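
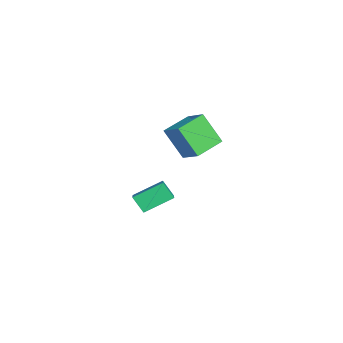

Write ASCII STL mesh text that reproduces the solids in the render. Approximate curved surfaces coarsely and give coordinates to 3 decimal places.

solid 
facet normal -0.447 -0.475 0.758
outer loop
vertex -0.715 0.52 -2.296
vertex -1.959 0.608 -2.975
vertex -0.393 -1.051 -3.091
endloop
endfacet
facet normal 0.876 -0.062 0.478
outer loop
vertex 0.099 -0.528 -3.925
vertex -0.715 0.52 -2.296
vertex -0.393 -1.051 -3.091
endloop
endfacet
facet normal -0.447 -0.475 0.758
outer loop
vertex -0.393 -1.051 -3.091
vertex -1.959 0.608 -2.975
vertex -1.637 -0.963 -3.77
endloop
endfacet
facet normal 0.180 -0.878 -0.444
outer loop
vertex -1.637 -0.963 -3.77
vertex 0.099 -0.528 -3.925
vertex -0.393 -1.051 -3.091
endloop
endfacet
facet normal -0.180 0.878 0.444
outer loop
vertex -0.715 0.52 -2.296
vertex -1.467 1.131 -3.809
vertex -1.959 0.608 -2.975
endloop
endfacet
facet normal 0.876 -0.062 0.478
outer loop
vertex -0.223 1.043 -3.13
vertex -0.715 0.52 -2.296
vertex 0.099 -0.528 -3.925
endloop
endfacet
facet normal -0.180 0.878 0.444
outer loop
vertex -0.223 1.043 -3.13
vertex -1.467 1.131 -3.809
vertex -0.715 0.52 -2.296
endloop
endfacet
facet normal -0.876 0.062 -0.478
outer loop
vertex -1.959 0.608 -2.975
vertex -1.467 1.131 -3.809
vertex -1.637 -0.963 -3.77
endloop
endfacet
facet normal 0.180 -0.878 -0.444
outer loop
vertex -1.145 -0.44 -4.604
vertex 0.099 -0.528 -3.925
vertex -1.637 -0.963 -3.77
endloop
endfacet
facet normal -0.876 0.062 -0.478
outer loop
vertex -1.637 -0.963 -3.77
vertex -1.467 1.131 -3.809
vertex -1.145 -0.44 -4.604
endloop
endfacet
facet normal 0.447 0.475 -0.758
outer loop
vertex -1.145 -0.44 -4.604
vertex -0.223 1.043 -3.13
vertex 0.099 -0.528 -3.925
endloop
endfacet
facet normal 0.447 0.475 -0.758
outer loop
vertex -1.467 1.131 -3.809
vertex -0.223 1.043 -3.13
vertex -1.145 -0.44 -4.604
endloop
endfacet
facet normal -0.315 -0.461 0.829
outer loop
vertex 2.071 1.044 3.385
vertex 1.046 2.333 3.713
vertex 1.047 0.416 2.647
endloop
endfacet
facet normal 0.611 -0.767 -0.195
outer loop
vertex 1.654 1.307 1.047
vertex 2.071 1.044 3.385
vertex 1.047 0.416 2.647
endloop
endfacet
facet normal -0.315 -0.461 0.829
outer loop
vertex 1.047 0.416 2.647
vertex 1.046 2.333 3.713
vertex 0.021 1.706 2.975
endloop
endfacet
facet normal -0.727 -0.445 -0.523
outer loop
vertex 0.021 1.706 2.975
vertex 1.654 1.307 1.047
vertex 1.047 0.416 2.647
endloop
endfacet
facet normal 0.727 0.445 0.523
outer loop
vertex 2.071 1.044 3.385
vertex 1.653 3.224 2.113
vertex 1.046 2.333 3.713
endloop
endfacet
facet normal 0.610 -0.768 -0.195
outer loop
vertex 2.679 1.934 1.785
vertex 2.071 1.044 3.385
vertex 1.654 1.307 1.047
endloop
endfacet
facet normal 0.727 0.445 0.524
outer loop
vertex 2.679 1.934 1.785
vertex 1.653 3.224 2.113
vertex 2.071 1.044 3.385
endloop
endfacet
facet normal -0.610 0.767 0.196
outer loop
vertex 1.046 2.333 3.713
vertex 1.653 3.224 2.113
vertex 0.021 1.706 2.975
endloop
endfacet
facet normal -0.727 -0.445 -0.524
outer loop
vertex 0.629 2.596 1.375
vertex 1.654 1.307 1.047
vertex 0.021 1.706 2.975
endloop
endfacet
facet normal -0.611 0.767 0.195
outer loop
vertex 0.021 1.706 2.975
vertex 1.653 3.224 2.113
vertex 0.629 2.596 1.375
endloop
endfacet
facet normal 0.315 0.461 -0.829
outer loop
vertex 0.629 2.596 1.375
vertex 2.679 1.934 1.785
vertex 1.654 1.307 1.047
endloop
endfacet
facet normal 0.315 0.461 -0.829
outer loop
vertex 1.653 3.224 2.113
vertex 2.679 1.934 1.785
vertex 0.629 2.596 1.375
endloop
endfacet

endsolid


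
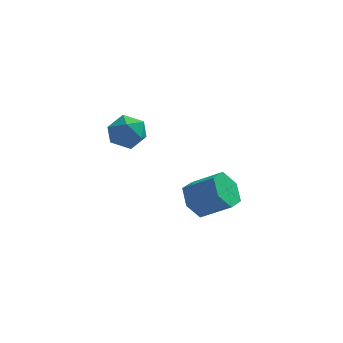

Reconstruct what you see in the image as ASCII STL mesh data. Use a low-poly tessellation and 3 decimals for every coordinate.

solid 
facet normal 0.361 0.671 0.648
outer loop
vertex -1.858 2.251 2.379
vertex -2.353 1.801 3.121
vertex -1.422 1.517 2.897
endloop
endfacet
facet normal 0.818 0.564 0.110
outer loop
vertex -1.858 2.251 2.379
vertex -1.422 1.517 2.897
vertex -1.317 1.559 1.904
endloop
endfacet
facet normal 0.482 0.720 -0.500
outer loop
vertex -1.858 2.251 2.379
vertex -1.317 1.559 1.904
vertex -2.183 1.869 1.515
endloop
endfacet
facet normal -0.182 0.923 -0.339
outer loop
vertex -1.858 2.251 2.379
vertex -2.183 1.869 1.515
vertex -2.823 2.019 2.267
endloop
endfacet
facet normal -0.258 0.893 0.370
outer loop
vertex -1.858 2.251 2.379
vertex -2.823 2.019 2.267
vertex -2.353 1.801 3.121
endloop
endfacet
facet normal 0.987 -0.129 0.099
outer loop
vertex -1.317 1.559 1.904
vertex -1.422 1.517 2.897
vertex -1.477 0.681 2.353
endloop
endfacet
facet normal 0.246 0.044 0.968
outer loop
vertex -1.422 1.517 2.897
vertex -2.353 1.801 3.121
vertex -2.117 0.831 3.105
endloop
endfacet
facet normal -0.755 0.402 0.518
outer loop
vertex -2.353 1.801 3.121
vertex -2.823 2.019 2.267
vertex -2.983 1.141 2.716
endloop
endfacet
facet normal -0.633 0.451 -0.629
outer loop
vertex -2.823 2.019 2.267
vertex -2.183 1.869 1.515
vertex -2.878 1.183 1.723
endloop
endfacet
facet normal 0.443 0.122 -0.888
outer loop
vertex -2.183 1.869 1.515
vertex -1.317 1.559 1.904
vertex -1.947 0.899 1.499
endloop
endfacet
facet normal 0.182 -0.923 0.339
outer loop
vertex -2.442 0.449 2.241
vertex -1.477 0.681 2.353
vertex -2.117 0.831 3.105
endloop
endfacet
facet normal -0.482 -0.720 0.500
outer loop
vertex -2.442 0.449 2.241
vertex -2.117 0.831 3.105
vertex -2.983 1.141 2.716
endloop
endfacet
facet normal -0.818 -0.564 -0.110
outer loop
vertex -2.442 0.449 2.241
vertex -2.983 1.141 2.716
vertex -2.878 1.183 1.723
endloop
endfacet
facet normal -0.361 -0.671 -0.648
outer loop
vertex -2.442 0.449 2.241
vertex -2.878 1.183 1.723
vertex -1.947 0.899 1.499
endloop
endfacet
facet normal 0.258 -0.893 -0.370
outer loop
vertex -2.442 0.449 2.241
vertex -1.947 0.899 1.499
vertex -1.477 0.681 2.353
endloop
endfacet
facet normal 0.633 -0.451 0.629
outer loop
vertex -2.117 0.831 3.105
vertex -1.477 0.681 2.353
vertex -1.422 1.517 2.897
endloop
endfacet
facet normal -0.443 -0.122 0.888
outer loop
vertex -2.983 1.141 2.716
vertex -2.117 0.831 3.105
vertex -2.353 1.801 3.121
endloop
endfacet
facet normal -0.987 0.129 -0.099
outer loop
vertex -2.878 1.183 1.723
vertex -2.983 1.141 2.716
vertex -2.823 2.019 2.267
endloop
endfacet
facet normal -0.246 -0.044 -0.968
outer loop
vertex -1.947 0.899 1.499
vertex -2.878 1.183 1.723
vertex -2.183 1.869 1.515
endloop
endfacet
facet normal 0.755 -0.402 -0.518
outer loop
vertex -1.477 0.681 2.353
vertex -1.947 0.899 1.499
vertex -1.317 1.559 1.904
endloop
endfacet
facet normal -0.805 0.204 -0.557
outer loop
vertex 1.43 3.725 -4.413
vertex 0.803 3.591 -3.556
vertex 1.203 4.558 -3.78
endloop
endfacet
facet normal 0.554 0.594 -0.583
outer loop
vertex 1.43 3.725 -4.413
vertex 1.203 4.558 -3.78
vertex 2.863 3.362 -3.422
endloop
endfacet
facet normal 0.554 0.594 -0.584
outer loop
vertex 2.863 3.362 -3.422
vertex 1.203 4.558 -3.78
vertex 2.637 4.195 -2.789
endloop
endfacet
facet normal 0.806 -0.204 0.556
outer loop
vertex 2.863 3.362 -3.422
vertex 2.637 4.195 -2.789
vertex 2.237 3.229 -2.564
endloop
endfacet
facet normal -0.805 0.204 -0.556
outer loop
vertex 1.203 4.558 -3.78
vertex 0.803 3.591 -3.556
vertex 0.577 4.424 -2.923
endloop
endfacet
facet normal 0.094 0.971 0.220
outer loop
vertex 1.203 4.558 -3.78
vertex 0.577 4.424 -2.923
vertex 2.637 4.195 -2.789
endloop
endfacet
facet normal 0.094 0.971 0.219
outer loop
vertex 2.637 4.195 -2.789
vertex 0.577 4.424 -2.923
vertex 2.01 4.062 -1.932
endloop
endfacet
facet normal 0.805 -0.203 0.557
outer loop
vertex 2.637 4.195 -2.789
vertex 2.01 4.062 -1.932
vertex 2.237 3.229 -2.564
endloop
endfacet
facet normal -0.806 0.204 -0.556
outer loop
vertex 0.577 4.424 -2.923
vertex 0.803 3.591 -3.556
vertex 0.177 3.458 -2.698
endloop
endfacet
facet normal -0.460 0.378 0.803
outer loop
vertex 0.577 4.424 -2.923
vertex 0.177 3.458 -2.698
vertex 2.01 4.062 -1.932
endloop
endfacet
facet normal -0.460 0.377 0.804
outer loop
vertex 2.01 4.062 -1.932
vertex 0.177 3.458 -2.698
vertex 1.61 3.095 -1.707
endloop
endfacet
facet normal 0.805 -0.203 0.557
outer loop
vertex 2.01 4.062 -1.932
vertex 1.61 3.095 -1.707
vertex 2.237 3.229 -2.564
endloop
endfacet
facet normal -0.806 0.204 -0.556
outer loop
vertex 0.177 3.458 -2.698
vertex 0.803 3.591 -3.556
vertex 0.403 2.625 -3.331
endloop
endfacet
facet normal -0.554 -0.594 0.584
outer loop
vertex 0.177 3.458 -2.698
vertex 0.403 2.625 -3.331
vertex 1.61 3.095 -1.707
endloop
endfacet
facet normal -0.554 -0.594 0.583
outer loop
vertex 1.61 3.095 -1.707
vertex 0.403 2.625 -3.331
vertex 1.837 2.262 -2.34
endloop
endfacet
facet normal 0.805 -0.204 0.557
outer loop
vertex 1.61 3.095 -1.707
vertex 1.837 2.262 -2.34
vertex 2.237 3.229 -2.564
endloop
endfacet
facet normal -0.805 0.203 -0.557
outer loop
vertex 0.403 2.625 -3.331
vertex 0.803 3.591 -3.556
vertex 1.03 2.758 -4.188
endloop
endfacet
facet normal -0.094 -0.971 -0.220
outer loop
vertex 0.403 2.625 -3.331
vertex 1.03 2.758 -4.188
vertex 1.837 2.262 -2.34
endloop
endfacet
facet normal -0.093 -0.971 -0.220
outer loop
vertex 1.837 2.262 -2.34
vertex 1.03 2.758 -4.188
vertex 2.463 2.396 -3.197
endloop
endfacet
facet normal 0.805 -0.204 0.556
outer loop
vertex 1.837 2.262 -2.34
vertex 2.463 2.396 -3.197
vertex 2.237 3.229 -2.564
endloop
endfacet
facet normal -0.805 0.203 -0.557
outer loop
vertex 1.03 2.758 -4.188
vertex 0.803 3.591 -3.556
vertex 1.43 3.725 -4.413
endloop
endfacet
facet normal 0.460 -0.377 -0.804
outer loop
vertex 1.03 2.758 -4.188
vertex 1.43 3.725 -4.413
vertex 2.463 2.396 -3.197
endloop
endfacet
facet normal 0.460 -0.378 -0.804
outer loop
vertex 2.463 2.396 -3.197
vertex 1.43 3.725 -4.413
vertex 2.863 3.362 -3.422
endloop
endfacet
facet normal 0.806 -0.204 0.556
outer loop
vertex 2.463 2.396 -3.197
vertex 2.863 3.362 -3.422
vertex 2.237 3.229 -2.564
endloop
endfacet

endsolid


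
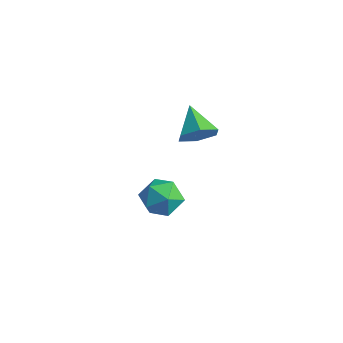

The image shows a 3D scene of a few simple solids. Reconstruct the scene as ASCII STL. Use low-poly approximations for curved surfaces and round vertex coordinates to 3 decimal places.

solid 
facet normal 0.287 -0.106 0.952
outer loop
vertex 1.189 -0.238 -3.182
vertex 0.824 -1.111 -3.169
vertex 1.725 -0.978 -3.426
endloop
endfacet
facet normal 0.729 0.331 0.599
outer loop
vertex 1.189 -0.238 -3.182
vertex 1.725 -0.978 -3.426
vertex 1.771 -0.176 -3.925
endloop
endfacet
facet normal 0.345 0.874 0.343
outer loop
vertex 1.189 -0.238 -3.182
vertex 1.771 -0.176 -3.925
vertex 0.899 0.188 -3.976
endloop
endfacet
facet normal -0.335 0.774 0.538
outer loop
vertex 1.189 -0.238 -3.182
vertex 0.899 0.188 -3.976
vertex 0.313 -0.39 -3.509
endloop
endfacet
facet normal -0.370 0.168 0.914
outer loop
vertex 1.189 -0.238 -3.182
vertex 0.313 -0.39 -3.509
vertex 0.824 -1.111 -3.169
endloop
endfacet
facet normal 0.999 -0.029 0.045
outer loop
vertex 1.771 -0.176 -3.925
vertex 1.725 -0.978 -3.426
vertex 1.767 -1.01 -4.371
endloop
endfacet
facet normal 0.284 -0.735 0.615
outer loop
vertex 1.725 -0.978 -3.426
vertex 0.824 -1.111 -3.169
vertex 1.181 -1.588 -3.904
endloop
endfacet
facet normal -0.780 -0.292 0.553
outer loop
vertex 0.824 -1.111 -3.169
vertex 0.313 -0.39 -3.509
vertex 0.309 -1.224 -3.955
endloop
endfacet
facet normal -0.723 0.688 -0.055
outer loop
vertex 0.313 -0.39 -3.509
vertex 0.899 0.188 -3.976
vertex 0.355 -0.422 -4.454
endloop
endfacet
facet normal 0.376 0.850 -0.369
outer loop
vertex 0.899 0.188 -3.976
vertex 1.771 -0.176 -3.925
vertex 1.256 -0.289 -4.711
endloop
endfacet
facet normal 0.335 -0.774 -0.538
outer loop
vertex 0.891 -1.162 -4.698
vertex 1.767 -1.01 -4.371
vertex 1.181 -1.588 -3.904
endloop
endfacet
facet normal -0.345 -0.874 -0.343
outer loop
vertex 0.891 -1.162 -4.698
vertex 1.181 -1.588 -3.904
vertex 0.309 -1.224 -3.955
endloop
endfacet
facet normal -0.729 -0.331 -0.599
outer loop
vertex 0.891 -1.162 -4.698
vertex 0.309 -1.224 -3.955
vertex 0.355 -0.422 -4.454
endloop
endfacet
facet normal -0.287 0.106 -0.952
outer loop
vertex 0.891 -1.162 -4.698
vertex 0.355 -0.422 -4.454
vertex 1.256 -0.289 -4.711
endloop
endfacet
facet normal 0.370 -0.168 -0.914
outer loop
vertex 0.891 -1.162 -4.698
vertex 1.256 -0.289 -4.711
vertex 1.767 -1.01 -4.371
endloop
endfacet
facet normal 0.723 -0.688 0.055
outer loop
vertex 1.181 -1.588 -3.904
vertex 1.767 -1.01 -4.371
vertex 1.725 -0.978 -3.426
endloop
endfacet
facet normal -0.376 -0.850 0.369
outer loop
vertex 0.309 -1.224 -3.955
vertex 1.181 -1.588 -3.904
vertex 0.824 -1.111 -3.169
endloop
endfacet
facet normal -0.999 0.029 -0.045
outer loop
vertex 0.355 -0.422 -4.454
vertex 0.309 -1.224 -3.955
vertex 0.313 -0.39 -3.509
endloop
endfacet
facet normal -0.284 0.735 -0.615
outer loop
vertex 1.256 -0.289 -4.711
vertex 0.355 -0.422 -4.454
vertex 0.899 0.188 -3.976
endloop
endfacet
facet normal 0.780 0.292 -0.553
outer loop
vertex 1.767 -1.01 -4.371
vertex 1.256 -0.289 -4.711
vertex 1.771 -0.176 -3.925
endloop
endfacet
facet normal 0.758 -0.383 -0.529
outer loop
vertex 3.129 -0.685 1.403
vertex 2.774 -0.44 0.717
vertex 3.291 0.05 1.103
endloop
endfacet
facet normal 0.219 0.327 0.919
outer loop
vertex 3.129 -0.685 1.403
vertex 3.291 0.05 1.103
vertex 1.706 0.1 1.463
endloop
endfacet
facet normal 0.758 -0.383 -0.528
outer loop
vertex 3.291 0.05 1.103
vertex 2.774 -0.44 0.717
vertex 2.936 0.294 0.417
endloop
endfacet
facet normal 0.096 0.952 0.289
outer loop
vertex 3.291 0.05 1.103
vertex 2.936 0.294 0.417
vertex 1.706 0.1 1.463
endloop
endfacet
facet normal 0.757 -0.383 -0.529
outer loop
vertex 2.936 0.294 0.417
vertex 2.774 -0.44 0.717
vertex 2.419 -0.196 0.032
endloop
endfacet
facet normal -0.461 0.795 -0.394
outer loop
vertex 2.936 0.294 0.417
vertex 2.419 -0.196 0.032
vertex 1.706 0.1 1.463
endloop
endfacet
facet normal 0.757 -0.383 -0.529
outer loop
vertex 2.419 -0.196 0.032
vertex 2.774 -0.44 0.717
vertex 2.257 -0.931 0.332
endloop
endfacet
facet normal -0.894 0.014 -0.448
outer loop
vertex 2.419 -0.196 0.032
vertex 2.257 -0.931 0.332
vertex 1.706 0.1 1.463
endloop
endfacet
facet normal 0.758 -0.383 -0.528
outer loop
vertex 2.257 -0.931 0.332
vertex 2.774 -0.44 0.717
vertex 2.612 -1.175 1.018
endloop
endfacet
facet normal -0.771 -0.611 0.181
outer loop
vertex 2.257 -0.931 0.332
vertex 2.612 -1.175 1.018
vertex 1.706 0.1 1.463
endloop
endfacet
facet normal 0.757 -0.383 -0.529
outer loop
vertex 2.612 -1.175 1.018
vertex 2.774 -0.44 0.717
vertex 3.129 -0.685 1.403
endloop
endfacet
facet normal -0.214 -0.454 0.865
outer loop
vertex 2.612 -1.175 1.018
vertex 3.129 -0.685 1.403
vertex 1.706 0.1 1.463
endloop
endfacet

endsolid


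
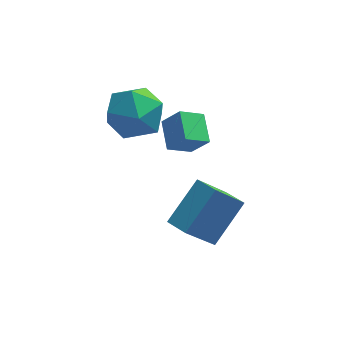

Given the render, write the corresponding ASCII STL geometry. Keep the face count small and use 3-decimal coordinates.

solid 
facet normal -0.802 -0.309 0.511
outer loop
vertex -1.437 1.013 1.354
vertex -1.579 2.057 1.763
vertex -2.015 1.237 0.582
endloop
endfacet
facet normal 0.126 -0.924 -0.362
outer loop
vertex -1.221 1.543 0.077
vertex -1.437 1.013 1.354
vertex -2.015 1.237 0.582
endloop
endfacet
facet normal -0.802 -0.310 0.511
outer loop
vertex -2.015 1.237 0.582
vertex -1.579 2.057 1.763
vertex -2.157 2.281 0.992
endloop
endfacet
facet normal -0.583 0.227 -0.780
outer loop
vertex -2.157 2.281 0.992
vertex -1.221 1.543 0.077
vertex -2.015 1.237 0.582
endloop
endfacet
facet normal 0.583 -0.226 0.780
outer loop
vertex -1.437 1.013 1.354
vertex -0.785 2.363 1.258
vertex -1.579 2.057 1.763
endloop
endfacet
facet normal 0.125 -0.924 -0.362
outer loop
vertex -0.643 1.319 0.848
vertex -1.437 1.013 1.354
vertex -1.221 1.543 0.077
endloop
endfacet
facet normal 0.584 -0.227 0.779
outer loop
vertex -0.643 1.319 0.848
vertex -0.785 2.363 1.258
vertex -1.437 1.013 1.354
endloop
endfacet
facet normal -0.125 0.924 0.362
outer loop
vertex -1.579 2.057 1.763
vertex -0.785 2.363 1.258
vertex -2.157 2.281 0.992
endloop
endfacet
facet normal -0.584 0.226 -0.780
outer loop
vertex -1.363 2.587 0.486
vertex -1.221 1.543 0.077
vertex -2.157 2.281 0.992
endloop
endfacet
facet normal -0.125 0.924 0.362
outer loop
vertex -2.157 2.281 0.992
vertex -0.785 2.363 1.258
vertex -1.363 2.587 0.486
endloop
endfacet
facet normal 0.802 0.309 -0.511
outer loop
vertex -1.363 2.587 0.486
vertex -0.643 1.319 0.848
vertex -1.221 1.543 0.077
endloop
endfacet
facet normal 0.802 0.310 -0.511
outer loop
vertex -0.785 2.363 1.258
vertex -0.643 1.319 0.848
vertex -1.363 2.587 0.486
endloop
endfacet
facet normal -0.543 -0.580 -0.607
outer loop
vertex -1.524 -1.376 -1.093
vertex -2.074 -0.727 -1.221
vertex -0.555 -0.829 -2.483
endloop
endfacet
facet normal 0.639 -0.754 0.149
outer loop
vertex 0.434 0.227 -1.379
vertex -1.524 -1.376 -1.093
vertex -0.555 -0.829 -2.483
endloop
endfacet
facet normal -0.543 -0.580 -0.607
outer loop
vertex -0.555 -0.829 -2.483
vertex -2.074 -0.727 -1.221
vertex -1.105 -0.18 -2.611
endloop
endfacet
facet normal 0.544 0.307 -0.781
outer loop
vertex -1.105 -0.18 -2.611
vertex 0.434 0.227 -1.379
vertex -0.555 -0.829 -2.483
endloop
endfacet
facet normal -0.544 -0.307 0.781
outer loop
vertex -1.524 -1.376 -1.093
vertex -1.085 0.329 -0.117
vertex -2.074 -0.727 -1.221
endloop
endfacet
facet normal 0.639 -0.754 0.149
outer loop
vertex -0.535 -0.32 0.011
vertex -1.524 -1.376 -1.093
vertex 0.434 0.227 -1.379
endloop
endfacet
facet normal -0.544 -0.307 0.781
outer loop
vertex -0.535 -0.32 0.011
vertex -1.085 0.329 -0.117
vertex -1.524 -1.376 -1.093
endloop
endfacet
facet normal -0.639 0.754 -0.149
outer loop
vertex -2.074 -0.727 -1.221
vertex -1.085 0.329 -0.117
vertex -1.105 -0.18 -2.611
endloop
endfacet
facet normal 0.544 0.307 -0.781
outer loop
vertex -0.116 0.876 -1.507
vertex 0.434 0.227 -1.379
vertex -1.105 -0.18 -2.611
endloop
endfacet
facet normal -0.639 0.754 -0.149
outer loop
vertex -1.105 -0.18 -2.611
vertex -1.085 0.329 -0.117
vertex -0.116 0.876 -1.507
endloop
endfacet
facet normal 0.543 0.580 0.607
outer loop
vertex -0.116 0.876 -1.507
vertex -0.535 -0.32 0.011
vertex 0.434 0.227 -1.379
endloop
endfacet
facet normal 0.543 0.580 0.607
outer loop
vertex -1.085 0.329 -0.117
vertex -0.535 -0.32 0.011
vertex -0.116 0.876 -1.507
endloop
endfacet
facet normal 0.467 0.376 0.801
outer loop
vertex -2.644 2.993 2.109
vertex -3.111 2.209 2.749
vertex -2.125 2.018 2.264
endloop
endfacet
facet normal 0.849 0.485 0.207
outer loop
vertex -2.644 2.993 2.109
vertex -2.125 2.018 2.264
vertex -2.144 2.484 1.252
endloop
endfacet
facet normal 0.448 0.859 -0.249
outer loop
vertex -2.644 2.993 2.109
vertex -2.144 2.484 1.252
vertex -3.141 2.963 1.112
endloop
endfacet
facet normal -0.183 0.981 0.062
outer loop
vertex -2.644 2.993 2.109
vertex -3.141 2.963 1.112
vertex -3.738 2.793 2.037
endloop
endfacet
facet normal -0.172 0.682 0.711
outer loop
vertex -2.644 2.993 2.109
vertex -3.738 2.793 2.037
vertex -3.111 2.209 2.749
endloop
endfacet
facet normal 0.985 -0.151 -0.088
outer loop
vertex -2.144 2.484 1.252
vertex -2.125 2.018 2.264
vertex -2.302 1.387 1.363
endloop
endfacet
facet normal 0.365 -0.327 0.872
outer loop
vertex -2.125 2.018 2.264
vertex -3.111 2.209 2.749
vertex -2.899 1.217 2.288
endloop
endfacet
facet normal -0.667 0.169 0.726
outer loop
vertex -3.111 2.209 2.749
vertex -3.738 2.793 2.037
vertex -3.896 1.696 2.148
endloop
endfacet
facet normal -0.686 0.653 -0.322
outer loop
vertex -3.738 2.793 2.037
vertex -3.141 2.963 1.112
vertex -3.915 2.162 1.136
endloop
endfacet
facet normal 0.334 0.455 -0.825
outer loop
vertex -3.141 2.963 1.112
vertex -2.144 2.484 1.252
vertex -2.929 1.971 0.651
endloop
endfacet
facet normal 0.183 -0.981 -0.062
outer loop
vertex -3.396 1.187 1.291
vertex -2.302 1.387 1.363
vertex -2.899 1.217 2.288
endloop
endfacet
facet normal -0.448 -0.859 0.249
outer loop
vertex -3.396 1.187 1.291
vertex -2.899 1.217 2.288
vertex -3.896 1.696 2.148
endloop
endfacet
facet normal -0.849 -0.485 -0.207
outer loop
vertex -3.396 1.187 1.291
vertex -3.896 1.696 2.148
vertex -3.915 2.162 1.136
endloop
endfacet
facet normal -0.467 -0.376 -0.801
outer loop
vertex -3.396 1.187 1.291
vertex -3.915 2.162 1.136
vertex -2.929 1.971 0.651
endloop
endfacet
facet normal 0.172 -0.682 -0.711
outer loop
vertex -3.396 1.187 1.291
vertex -2.929 1.971 0.651
vertex -2.302 1.387 1.363
endloop
endfacet
facet normal 0.686 -0.653 0.322
outer loop
vertex -2.899 1.217 2.288
vertex -2.302 1.387 1.363
vertex -2.125 2.018 2.264
endloop
endfacet
facet normal -0.334 -0.455 0.825
outer loop
vertex -3.896 1.696 2.148
vertex -2.899 1.217 2.288
vertex -3.111 2.209 2.749
endloop
endfacet
facet normal -0.985 0.151 0.088
outer loop
vertex -3.915 2.162 1.136
vertex -3.896 1.696 2.148
vertex -3.738 2.793 2.037
endloop
endfacet
facet normal -0.365 0.327 -0.872
outer loop
vertex -2.929 1.971 0.651
vertex -3.915 2.162 1.136
vertex -3.141 2.963 1.112
endloop
endfacet
facet normal 0.667 -0.169 -0.726
outer loop
vertex -2.302 1.387 1.363
vertex -2.929 1.971 0.651
vertex -2.144 2.484 1.252
endloop
endfacet

endsolid


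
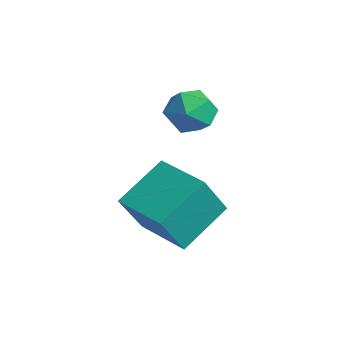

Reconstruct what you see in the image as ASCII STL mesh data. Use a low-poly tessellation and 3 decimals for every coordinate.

solid 
facet normal -0.995 -0.103 -0.019
outer loop
vertex 2.226 -5.516 -2.337
vertex 2.013 -3.646 -1.277
vertex 2.159 -4.546 -4.062
endloop
endfacet
facet normal 0.099 -0.866 -0.491
outer loop
vertex 4.207 -4.334 -4.023
vertex 2.226 -5.516 -2.337
vertex 2.159 -4.546 -4.062
endloop
endfacet
facet normal -0.994 -0.103 -0.019
outer loop
vertex 2.159 -4.546 -4.062
vertex 2.013 -3.646 -1.277
vertex 1.945 -2.676 -3.002
endloop
endfacet
facet normal -0.034 0.490 -0.871
outer loop
vertex 1.945 -2.676 -3.002
vertex 4.207 -4.334 -4.023
vertex 2.159 -4.546 -4.062
endloop
endfacet
facet normal 0.034 -0.490 0.871
outer loop
vertex 2.226 -5.516 -2.337
vertex 4.061 -3.434 -1.238
vertex 2.013 -3.646 -1.277
endloop
endfacet
facet normal 0.099 -0.866 -0.491
outer loop
vertex 4.275 -5.304 -2.298
vertex 2.226 -5.516 -2.337
vertex 4.207 -4.334 -4.023
endloop
endfacet
facet normal 0.034 -0.490 0.871
outer loop
vertex 4.275 -5.304 -2.298
vertex 4.061 -3.434 -1.238
vertex 2.226 -5.516 -2.337
endloop
endfacet
facet normal -0.099 0.866 0.491
outer loop
vertex 2.013 -3.646 -1.277
vertex 4.061 -3.434 -1.238
vertex 1.945 -2.676 -3.002
endloop
endfacet
facet normal -0.034 0.490 -0.871
outer loop
vertex 3.994 -2.464 -2.963
vertex 4.207 -4.334 -4.023
vertex 1.945 -2.676 -3.002
endloop
endfacet
facet normal -0.099 0.866 0.491
outer loop
vertex 1.945 -2.676 -3.002
vertex 4.061 -3.434 -1.238
vertex 3.994 -2.464 -2.963
endloop
endfacet
facet normal 0.995 0.103 0.019
outer loop
vertex 3.994 -2.464 -2.963
vertex 4.275 -5.304 -2.298
vertex 4.207 -4.334 -4.023
endloop
endfacet
facet normal 0.995 0.103 0.019
outer loop
vertex 4.061 -3.434 -1.238
vertex 4.275 -5.304 -2.298
vertex 3.994 -2.464 -2.963
endloop
endfacet
facet normal -0.005 0.330 0.944
outer loop
vertex 1.395 -1.643 1.033
vertex 1.584 -2.578 1.361
vertex 2.348 -1.954 1.147
endloop
endfacet
facet normal 0.215 0.840 0.497
outer loop
vertex 1.395 -1.643 1.033
vertex 2.348 -1.954 1.147
vertex 2.089 -1.409 0.338
endloop
endfacet
facet normal -0.303 0.953 0.019
outer loop
vertex 1.395 -1.643 1.033
vertex 2.089 -1.409 0.338
vertex 1.165 -1.697 0.051
endloop
endfacet
facet normal -0.842 0.512 0.169
outer loop
vertex 1.395 -1.643 1.033
vertex 1.165 -1.697 0.051
vertex 0.853 -2.419 0.683
endloop
endfacet
facet normal -0.660 0.127 0.741
outer loop
vertex 1.395 -1.643 1.033
vertex 0.853 -2.419 0.683
vertex 1.584 -2.578 1.361
endloop
endfacet
facet normal 0.789 0.596 0.149
outer loop
vertex 2.089 -1.409 0.338
vertex 2.348 -1.954 1.147
vertex 2.707 -2.201 0.237
endloop
endfacet
facet normal 0.432 -0.229 0.872
outer loop
vertex 2.348 -1.954 1.147
vertex 1.584 -2.578 1.361
vertex 2.395 -2.923 0.869
endloop
endfacet
facet normal -0.626 -0.558 0.544
outer loop
vertex 1.584 -2.578 1.361
vertex 0.853 -2.419 0.683
vertex 1.471 -3.211 0.582
endloop
endfacet
facet normal -0.922 0.065 -0.381
outer loop
vertex 0.853 -2.419 0.683
vertex 1.165 -1.697 0.051
vertex 1.212 -2.666 -0.227
endloop
endfacet
facet normal -0.048 0.779 -0.626
outer loop
vertex 1.165 -1.697 0.051
vertex 2.089 -1.409 0.338
vertex 1.976 -2.042 -0.441
endloop
endfacet
facet normal 0.842 -0.512 -0.169
outer loop
vertex 2.165 -2.977 -0.113
vertex 2.707 -2.201 0.237
vertex 2.395 -2.923 0.869
endloop
endfacet
facet normal 0.303 -0.953 -0.019
outer loop
vertex 2.165 -2.977 -0.113
vertex 2.395 -2.923 0.869
vertex 1.471 -3.211 0.582
endloop
endfacet
facet normal -0.215 -0.840 -0.497
outer loop
vertex 2.165 -2.977 -0.113
vertex 1.471 -3.211 0.582
vertex 1.212 -2.666 -0.227
endloop
endfacet
facet normal 0.005 -0.330 -0.944
outer loop
vertex 2.165 -2.977 -0.113
vertex 1.212 -2.666 -0.227
vertex 1.976 -2.042 -0.441
endloop
endfacet
facet normal 0.660 -0.127 -0.741
outer loop
vertex 2.165 -2.977 -0.113
vertex 1.976 -2.042 -0.441
vertex 2.707 -2.201 0.237
endloop
endfacet
facet normal 0.922 -0.065 0.381
outer loop
vertex 2.395 -2.923 0.869
vertex 2.707 -2.201 0.237
vertex 2.348 -1.954 1.147
endloop
endfacet
facet normal 0.048 -0.779 0.626
outer loop
vertex 1.471 -3.211 0.582
vertex 2.395 -2.923 0.869
vertex 1.584 -2.578 1.361
endloop
endfacet
facet normal -0.789 -0.596 -0.149
outer loop
vertex 1.212 -2.666 -0.227
vertex 1.471 -3.211 0.582
vertex 0.853 -2.419 0.683
endloop
endfacet
facet normal -0.432 0.229 -0.872
outer loop
vertex 1.976 -2.042 -0.441
vertex 1.212 -2.666 -0.227
vertex 1.165 -1.697 0.051
endloop
endfacet
facet normal 0.626 0.558 -0.544
outer loop
vertex 2.707 -2.201 0.237
vertex 1.976 -2.042 -0.441
vertex 2.089 -1.409 0.338
endloop
endfacet

endsolid


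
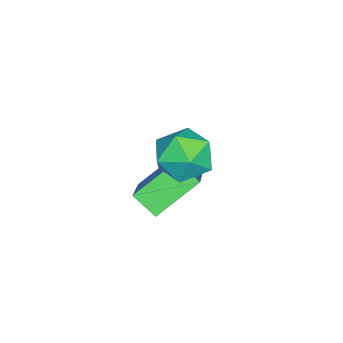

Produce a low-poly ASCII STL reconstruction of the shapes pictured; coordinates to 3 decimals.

solid 
facet normal -0.336 0.939 0.072
outer loop
vertex 3.465 -0.569 -1.312
vertex 2.666 -0.858 -1.266
vertex 3.121 -0.75 -0.554
endloop
endfacet
facet normal 0.317 0.880 0.354
outer loop
vertex 3.465 -0.569 -1.312
vertex 3.121 -0.75 -0.554
vertex 3.926 -0.973 -0.72
endloop
endfacet
facet normal 0.755 0.637 -0.154
outer loop
vertex 3.465 -0.569 -1.312
vertex 3.926 -0.973 -0.72
vertex 3.968 -1.219 -1.534
endloop
endfacet
facet normal 0.375 0.546 -0.749
outer loop
vertex 3.465 -0.569 -1.312
vertex 3.968 -1.219 -1.534
vertex 3.189 -1.148 -1.872
endloop
endfacet
facet normal -0.300 0.733 -0.610
outer loop
vertex 3.465 -0.569 -1.312
vertex 3.189 -1.148 -1.872
vertex 2.666 -0.858 -1.266
endloop
endfacet
facet normal 0.289 0.392 0.874
outer loop
vertex 3.926 -0.973 -0.72
vertex 3.121 -0.75 -0.554
vertex 3.411 -1.512 -0.308
endloop
endfacet
facet normal -0.767 0.488 0.416
outer loop
vertex 3.121 -0.75 -0.554
vertex 2.666 -0.858 -1.266
vertex 2.632 -1.441 -0.646
endloop
endfacet
facet normal -0.710 0.154 -0.687
outer loop
vertex 2.666 -0.858 -1.266
vertex 3.189 -1.148 -1.872
vertex 2.674 -1.687 -1.46
endloop
endfacet
facet normal 0.382 -0.149 -0.912
outer loop
vertex 3.189 -1.148 -1.872
vertex 3.968 -1.219 -1.534
vertex 3.479 -1.91 -1.626
endloop
endfacet
facet normal 0.999 -0.003 0.052
outer loop
vertex 3.968 -1.219 -1.534
vertex 3.926 -0.973 -0.72
vertex 3.934 -1.802 -0.914
endloop
endfacet
facet normal -0.375 -0.546 0.749
outer loop
vertex 3.135 -2.091 -0.868
vertex 3.411 -1.512 -0.308
vertex 2.632 -1.441 -0.646
endloop
endfacet
facet normal -0.755 -0.637 0.154
outer loop
vertex 3.135 -2.091 -0.868
vertex 2.632 -1.441 -0.646
vertex 2.674 -1.687 -1.46
endloop
endfacet
facet normal -0.317 -0.880 -0.354
outer loop
vertex 3.135 -2.091 -0.868
vertex 2.674 -1.687 -1.46
vertex 3.479 -1.91 -1.626
endloop
endfacet
facet normal 0.336 -0.939 -0.072
outer loop
vertex 3.135 -2.091 -0.868
vertex 3.479 -1.91 -1.626
vertex 3.934 -1.802 -0.914
endloop
endfacet
facet normal 0.300 -0.733 0.610
outer loop
vertex 3.135 -2.091 -0.868
vertex 3.934 -1.802 -0.914
vertex 3.411 -1.512 -0.308
endloop
endfacet
facet normal -0.382 0.149 0.912
outer loop
vertex 2.632 -1.441 -0.646
vertex 3.411 -1.512 -0.308
vertex 3.121 -0.75 -0.554
endloop
endfacet
facet normal -0.999 0.003 -0.052
outer loop
vertex 2.674 -1.687 -1.46
vertex 2.632 -1.441 -0.646
vertex 2.666 -0.858 -1.266
endloop
endfacet
facet normal -0.289 -0.392 -0.874
outer loop
vertex 3.479 -1.91 -1.626
vertex 2.674 -1.687 -1.46
vertex 3.189 -1.148 -1.872
endloop
endfacet
facet normal 0.767 -0.488 -0.416
outer loop
vertex 3.934 -1.802 -0.914
vertex 3.479 -1.91 -1.626
vertex 3.968 -1.219 -1.534
endloop
endfacet
facet normal 0.710 -0.154 0.687
outer loop
vertex 3.411 -1.512 -0.308
vertex 3.934 -1.802 -0.914
vertex 3.926 -0.973 -0.72
endloop
endfacet
facet normal -0.785 -0.205 -0.585
outer loop
vertex 1.98 -2.975 -4.007
vertex 1.118 -2.111 -3.153
vertex 2.166 -2.313 -4.489
endloop
endfacet
facet normal 0.579 -0.580 -0.573
outer loop
vertex 3.862 -1.869 -3.227
vertex 1.98 -2.975 -4.007
vertex 2.166 -2.313 -4.489
endloop
endfacet
facet normal -0.785 -0.205 -0.585
outer loop
vertex 2.166 -2.313 -4.489
vertex 1.118 -2.111 -3.153
vertex 1.304 -1.449 -3.635
endloop
endfacet
facet normal 0.221 0.788 -0.574
outer loop
vertex 1.304 -1.449 -3.635
vertex 3.862 -1.869 -3.227
vertex 2.166 -2.313 -4.489
endloop
endfacet
facet normal -0.221 -0.788 0.574
outer loop
vertex 1.98 -2.975 -4.007
vertex 2.814 -1.667 -1.891
vertex 1.118 -2.111 -3.153
endloop
endfacet
facet normal 0.579 -0.580 -0.573
outer loop
vertex 3.676 -2.531 -2.745
vertex 1.98 -2.975 -4.007
vertex 3.862 -1.869 -3.227
endloop
endfacet
facet normal -0.221 -0.788 0.574
outer loop
vertex 3.676 -2.531 -2.745
vertex 2.814 -1.667 -1.891
vertex 1.98 -2.975 -4.007
endloop
endfacet
facet normal -0.579 0.580 0.573
outer loop
vertex 1.118 -2.111 -3.153
vertex 2.814 -1.667 -1.891
vertex 1.304 -1.449 -3.635
endloop
endfacet
facet normal 0.221 0.788 -0.574
outer loop
vertex 3.0 -1.005 -2.373
vertex 3.862 -1.869 -3.227
vertex 1.304 -1.449 -3.635
endloop
endfacet
facet normal -0.579 0.580 0.573
outer loop
vertex 1.304 -1.449 -3.635
vertex 2.814 -1.667 -1.891
vertex 3.0 -1.005 -2.373
endloop
endfacet
facet normal 0.785 0.205 0.585
outer loop
vertex 3.0 -1.005 -2.373
vertex 3.676 -2.531 -2.745
vertex 3.862 -1.869 -3.227
endloop
endfacet
facet normal 0.785 0.205 0.585
outer loop
vertex 2.814 -1.667 -1.891
vertex 3.676 -2.531 -2.745
vertex 3.0 -1.005 -2.373
endloop
endfacet

endsolid


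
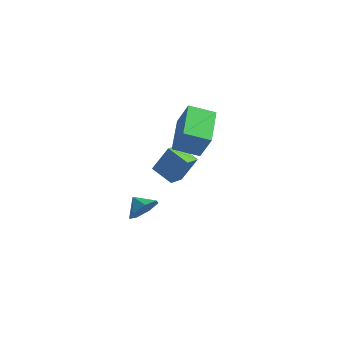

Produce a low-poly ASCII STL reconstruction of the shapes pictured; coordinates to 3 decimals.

solid 
facet normal -0.800 -0.495 0.338
outer loop
vertex 0.303 2.361 4.125
vertex -0.594 4.229 4.738
vertex -0.459 2.514 2.546
endloop
endfacet
facet normal 0.414 -0.865 -0.284
outer loop
vertex 0.734 3.251 2.042
vertex 0.303 2.361 4.125
vertex -0.459 2.514 2.546
endloop
endfacet
facet normal -0.801 -0.495 0.338
outer loop
vertex -0.459 2.514 2.546
vertex -0.594 4.229 4.738
vertex -1.355 4.381 3.158
endloop
endfacet
facet normal -0.433 0.087 -0.897
outer loop
vertex -1.355 4.381 3.158
vertex 0.734 3.251 2.042
vertex -0.459 2.514 2.546
endloop
endfacet
facet normal 0.433 -0.087 0.897
outer loop
vertex 0.303 2.361 4.125
vertex 0.599 4.966 4.234
vertex -0.594 4.229 4.738
endloop
endfacet
facet normal 0.416 -0.864 -0.283
outer loop
vertex 1.495 3.099 3.622
vertex 0.303 2.361 4.125
vertex 0.734 3.251 2.042
endloop
endfacet
facet normal 0.432 -0.087 0.898
outer loop
vertex 1.495 3.099 3.622
vertex 0.599 4.966 4.234
vertex 0.303 2.361 4.125
endloop
endfacet
facet normal -0.415 0.865 0.283
outer loop
vertex -0.594 4.229 4.738
vertex 0.599 4.966 4.234
vertex -1.355 4.381 3.158
endloop
endfacet
facet normal -0.432 0.087 -0.897
outer loop
vertex -0.163 5.119 2.655
vertex 0.734 3.251 2.042
vertex -1.355 4.381 3.158
endloop
endfacet
facet normal -0.415 0.864 0.284
outer loop
vertex -1.355 4.381 3.158
vertex 0.599 4.966 4.234
vertex -0.163 5.119 2.655
endloop
endfacet
facet normal 0.800 0.495 -0.338
outer loop
vertex -0.163 5.119 2.655
vertex 1.495 3.099 3.622
vertex 0.734 3.251 2.042
endloop
endfacet
facet normal 0.800 0.495 -0.338
outer loop
vertex 0.599 4.966 4.234
vertex 1.495 3.099 3.622
vertex -0.163 5.119 2.655
endloop
endfacet
facet normal 0.845 -0.235 -0.481
outer loop
vertex -1.83 2.131 -2.14
vertex -2.169 2.52 -2.926
vertex -1.667 2.924 -2.241
endloop
endfacet
facet normal -0.157 0.156 0.975
outer loop
vertex -1.83 2.131 -2.14
vertex -1.667 2.924 -2.241
vertex -3.031 2.76 -2.434
endloop
endfacet
facet normal 0.845 -0.234 -0.481
outer loop
vertex -1.667 2.924 -2.241
vertex -2.169 2.52 -2.926
vertex -1.883 3.413 -2.858
endloop
endfacet
facet normal -0.181 0.739 0.649
outer loop
vertex -1.667 2.924 -2.241
vertex -1.883 3.413 -2.858
vertex -3.031 2.76 -2.434
endloop
endfacet
facet normal 0.845 -0.234 -0.482
outer loop
vertex -1.883 3.413 -2.858
vertex -2.169 2.52 -2.926
vertex -2.314 3.23 -3.525
endloop
endfacet
facet normal -0.475 0.878 0.066
outer loop
vertex -1.883 3.413 -2.858
vertex -2.314 3.23 -3.525
vertex -3.031 2.76 -2.434
endloop
endfacet
facet normal 0.844 -0.235 -0.482
outer loop
vertex -2.314 3.23 -3.525
vertex -2.169 2.52 -2.926
vertex -2.637 2.512 -3.741
endloop
endfacet
facet normal -0.817 0.469 -0.335
outer loop
vertex -2.314 3.23 -3.525
vertex -2.637 2.512 -3.741
vertex -3.031 2.76 -2.434
endloop
endfacet
facet normal 0.844 -0.234 -0.482
outer loop
vertex -2.637 2.512 -3.741
vertex -2.169 2.52 -2.926
vertex -2.607 1.801 -3.343
endloop
endfacet
facet normal -0.951 -0.181 -0.252
outer loop
vertex -2.637 2.512 -3.741
vertex -2.607 1.801 -3.343
vertex -3.031 2.76 -2.434
endloop
endfacet
facet normal 0.844 -0.235 -0.482
outer loop
vertex -2.607 1.801 -3.343
vertex -2.169 2.52 -2.926
vertex -2.248 1.631 -2.631
endloop
endfacet
facet normal -0.774 -0.581 0.252
outer loop
vertex -2.607 1.801 -3.343
vertex -2.248 1.631 -2.631
vertex -3.031 2.76 -2.434
endloop
endfacet
facet normal 0.845 -0.235 -0.481
outer loop
vertex -2.248 1.631 -2.631
vertex -2.169 2.52 -2.926
vertex -1.83 2.131 -2.14
endloop
endfacet
facet normal -0.421 -0.431 0.798
outer loop
vertex -2.248 1.631 -2.631
vertex -1.83 2.131 -2.14
vertex -3.031 2.76 -2.434
endloop
endfacet
facet normal -0.930 0.127 0.346
outer loop
vertex -1.46 3.715 1.423
vertex -1.463 4.689 1.058
vertex -2.082 3.162 -0.048
endloop
endfacet
facet normal 0.004 -0.937 0.351
outer loop
vertex -0.817 2.991 -0.518
vertex -1.46 3.715 1.423
vertex -2.082 3.162 -0.048
endloop
endfacet
facet normal -0.930 0.127 0.346
outer loop
vertex -2.082 3.162 -0.048
vertex -1.463 4.689 1.058
vertex -2.085 4.136 -0.413
endloop
endfacet
facet normal -0.368 -0.327 -0.870
outer loop
vertex -2.085 4.136 -0.413
vertex -0.817 2.991 -0.518
vertex -2.082 3.162 -0.048
endloop
endfacet
facet normal 0.368 0.327 0.870
outer loop
vertex -1.46 3.715 1.423
vertex -0.198 4.518 0.588
vertex -1.463 4.689 1.058
endloop
endfacet
facet normal 0.004 -0.937 0.351
outer loop
vertex -0.195 3.544 0.953
vertex -1.46 3.715 1.423
vertex -0.817 2.991 -0.518
endloop
endfacet
facet normal 0.368 0.327 0.870
outer loop
vertex -0.195 3.544 0.953
vertex -0.198 4.518 0.588
vertex -1.46 3.715 1.423
endloop
endfacet
facet normal -0.004 0.937 -0.351
outer loop
vertex -1.463 4.689 1.058
vertex -0.198 4.518 0.588
vertex -2.085 4.136 -0.413
endloop
endfacet
facet normal -0.368 -0.327 -0.870
outer loop
vertex -0.82 3.965 -0.883
vertex -0.817 2.991 -0.518
vertex -2.085 4.136 -0.413
endloop
endfacet
facet normal -0.004 0.937 -0.351
outer loop
vertex -2.085 4.136 -0.413
vertex -0.198 4.518 0.588
vertex -0.82 3.965 -0.883
endloop
endfacet
facet normal 0.930 -0.127 -0.346
outer loop
vertex -0.82 3.965 -0.883
vertex -0.195 3.544 0.953
vertex -0.817 2.991 -0.518
endloop
endfacet
facet normal 0.930 -0.127 -0.346
outer loop
vertex -0.198 4.518 0.588
vertex -0.195 3.544 0.953
vertex -0.82 3.965 -0.883
endloop
endfacet

endsolid


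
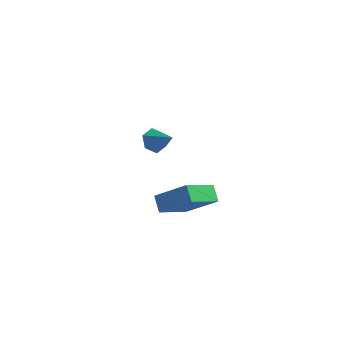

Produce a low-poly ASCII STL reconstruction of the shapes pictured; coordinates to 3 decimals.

solid 
facet normal -0.815 -0.039 -0.578
outer loop
vertex 0.552 -3.537 3.845
vertex 0.953 -1.885 3.168
vertex 1.072 -3.953 3.139
endloop
endfacet
facet normal -0.220 -0.903 0.370
outer loop
vertex 2.727 -3.875 4.312
vertex 0.552 -3.537 3.845
vertex 1.072 -3.953 3.139
endloop
endfacet
facet normal -0.815 -0.039 -0.578
outer loop
vertex 1.072 -3.953 3.139
vertex 0.953 -1.885 3.168
vertex 1.473 -2.3 2.462
endloop
endfacet
facet normal 0.536 -0.428 -0.728
outer loop
vertex 1.473 -2.3 2.462
vertex 2.727 -3.875 4.312
vertex 1.072 -3.953 3.139
endloop
endfacet
facet normal -0.536 0.428 0.728
outer loop
vertex 0.552 -3.537 3.845
vertex 2.608 -1.807 4.341
vertex 0.953 -1.885 3.168
endloop
endfacet
facet normal -0.220 -0.903 0.369
outer loop
vertex 2.207 -3.46 5.018
vertex 0.552 -3.537 3.845
vertex 2.727 -3.875 4.312
endloop
endfacet
facet normal -0.536 0.428 0.728
outer loop
vertex 2.207 -3.46 5.018
vertex 2.608 -1.807 4.341
vertex 0.552 -3.537 3.845
endloop
endfacet
facet normal 0.219 0.903 -0.369
outer loop
vertex 0.953 -1.885 3.168
vertex 2.608 -1.807 4.341
vertex 1.473 -2.3 2.462
endloop
endfacet
facet normal 0.536 -0.428 -0.728
outer loop
vertex 3.128 -2.223 3.635
vertex 2.727 -3.875 4.312
vertex 1.473 -2.3 2.462
endloop
endfacet
facet normal 0.220 0.903 -0.370
outer loop
vertex 1.473 -2.3 2.462
vertex 2.608 -1.807 4.341
vertex 3.128 -2.223 3.635
endloop
endfacet
facet normal 0.815 0.039 0.578
outer loop
vertex 3.128 -2.223 3.635
vertex 2.207 -3.46 5.018
vertex 2.727 -3.875 4.312
endloop
endfacet
facet normal 0.815 0.039 0.578
outer loop
vertex 2.608 -1.807 4.341
vertex 2.207 -3.46 5.018
vertex 3.128 -2.223 3.635
endloop
endfacet
facet normal -0.857 0.184 -0.481
outer loop
vertex -3.359 3.656 2.623
vertex -3.738 3.162 3.109
vertex -3.677 3.927 3.293
endloop
endfacet
facet normal 0.662 0.749 0.011
outer loop
vertex -3.359 3.656 2.623
vertex -3.677 3.927 3.293
vertex -2.522 2.898 3.791
endloop
endfacet
facet normal -0.857 0.184 -0.481
outer loop
vertex -3.677 3.927 3.293
vertex -3.738 3.162 3.109
vertex -4.056 3.433 3.779
endloop
endfacet
facet normal 0.204 0.603 0.772
outer loop
vertex -3.677 3.927 3.293
vertex -4.056 3.433 3.779
vertex -2.522 2.898 3.791
endloop
endfacet
facet normal -0.857 0.186 -0.482
outer loop
vertex -4.056 3.433 3.779
vertex -3.738 3.162 3.109
vertex -4.118 2.667 3.594
endloop
endfacet
facet normal -0.087 -0.227 0.970
outer loop
vertex -4.056 3.433 3.779
vertex -4.118 2.667 3.594
vertex -2.522 2.898 3.791
endloop
endfacet
facet normal -0.857 0.186 -0.482
outer loop
vertex -4.118 2.667 3.594
vertex -3.738 3.162 3.109
vertex -3.8 2.396 2.924
endloop
endfacet
facet normal 0.081 -0.910 0.407
outer loop
vertex -4.118 2.667 3.594
vertex -3.8 2.396 2.924
vertex -2.522 2.898 3.791
endloop
endfacet
facet normal -0.857 0.185 -0.480
outer loop
vertex -3.8 2.396 2.924
vertex -3.738 3.162 3.109
vertex -3.421 2.89 2.438
endloop
endfacet
facet normal 0.540 -0.763 -0.354
outer loop
vertex -3.8 2.396 2.924
vertex -3.421 2.89 2.438
vertex -2.522 2.898 3.791
endloop
endfacet
facet normal -0.857 0.185 -0.480
outer loop
vertex -3.421 2.89 2.438
vertex -3.738 3.162 3.109
vertex -3.359 3.656 2.623
endloop
endfacet
facet normal 0.831 0.066 -0.552
outer loop
vertex -3.421 2.89 2.438
vertex -3.359 3.656 2.623
vertex -2.522 2.898 3.791
endloop
endfacet

endsolid


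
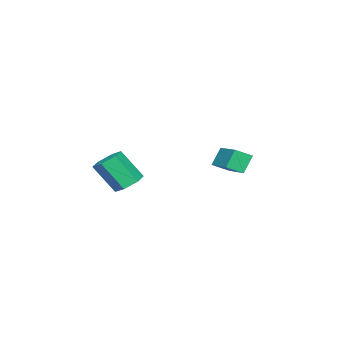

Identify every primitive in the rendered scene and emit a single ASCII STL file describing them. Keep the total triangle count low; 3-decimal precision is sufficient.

solid 
facet normal -0.163 0.557 -0.814
outer loop
vertex 0.264 -3.766 -3.034
vertex -0.214 -3.317 -2.631
vertex 0.536 -3.147 -2.665
endloop
endfacet
facet normal 0.921 -0.209 -0.328
outer loop
vertex 0.264 -3.766 -3.034
vertex 0.536 -3.147 -2.665
vertex 0.553 -4.752 -1.593
endloop
endfacet
facet normal 0.921 -0.209 -0.328
outer loop
vertex 0.553 -4.752 -1.593
vertex 0.536 -3.147 -2.665
vertex 0.825 -4.134 -1.224
endloop
endfacet
facet normal 0.163 -0.558 0.814
outer loop
vertex 0.553 -4.752 -1.593
vertex 0.825 -4.134 -1.224
vertex 0.074 -4.303 -1.189
endloop
endfacet
facet normal -0.163 0.557 -0.814
outer loop
vertex 0.536 -3.147 -2.665
vertex -0.214 -3.317 -2.631
vertex 0.058 -2.698 -2.262
endloop
endfacet
facet normal 0.767 0.591 0.251
outer loop
vertex 0.536 -3.147 -2.665
vertex 0.058 -2.698 -2.262
vertex 0.825 -4.134 -1.224
endloop
endfacet
facet normal 0.767 0.591 0.251
outer loop
vertex 0.825 -4.134 -1.224
vertex 0.058 -2.698 -2.262
vertex 0.346 -3.684 -0.821
endloop
endfacet
facet normal 0.163 -0.556 0.815
outer loop
vertex 0.825 -4.134 -1.224
vertex 0.346 -3.684 -0.821
vertex 0.074 -4.303 -1.189
endloop
endfacet
facet normal -0.164 0.557 -0.814
outer loop
vertex 0.058 -2.698 -2.262
vertex -0.214 -3.317 -2.631
vertex -0.693 -2.868 -2.227
endloop
endfacet
facet normal -0.154 0.801 0.579
outer loop
vertex 0.058 -2.698 -2.262
vertex -0.693 -2.868 -2.227
vertex 0.346 -3.684 -0.821
endloop
endfacet
facet normal -0.154 0.801 0.579
outer loop
vertex 0.346 -3.684 -0.821
vertex -0.693 -2.868 -2.227
vertex -0.404 -3.854 -0.786
endloop
endfacet
facet normal 0.164 -0.556 0.815
outer loop
vertex 0.346 -3.684 -0.821
vertex -0.404 -3.854 -0.786
vertex 0.074 -4.303 -1.189
endloop
endfacet
facet normal -0.163 0.558 -0.814
outer loop
vertex -0.693 -2.868 -2.227
vertex -0.214 -3.317 -2.631
vertex -0.965 -3.486 -2.596
endloop
endfacet
facet normal -0.921 0.210 0.328
outer loop
vertex -0.693 -2.868 -2.227
vertex -0.965 -3.486 -2.596
vertex -0.404 -3.854 -0.786
endloop
endfacet
facet normal -0.921 0.209 0.328
outer loop
vertex -0.404 -3.854 -0.786
vertex -0.965 -3.486 -2.596
vertex -0.676 -4.473 -1.155
endloop
endfacet
facet normal 0.163 -0.557 0.814
outer loop
vertex -0.404 -3.854 -0.786
vertex -0.676 -4.473 -1.155
vertex 0.074 -4.303 -1.189
endloop
endfacet
facet normal -0.163 0.556 -0.815
outer loop
vertex -0.965 -3.486 -2.596
vertex -0.214 -3.317 -2.631
vertex -0.486 -3.936 -2.999
endloop
endfacet
facet normal -0.767 -0.591 -0.251
outer loop
vertex -0.965 -3.486 -2.596
vertex -0.486 -3.936 -2.999
vertex -0.676 -4.473 -1.155
endloop
endfacet
facet normal -0.767 -0.591 -0.251
outer loop
vertex -0.676 -4.473 -1.155
vertex -0.486 -3.936 -2.999
vertex -0.198 -4.922 -1.558
endloop
endfacet
facet normal 0.163 -0.557 0.814
outer loop
vertex -0.676 -4.473 -1.155
vertex -0.198 -4.922 -1.558
vertex 0.074 -4.303 -1.189
endloop
endfacet
facet normal -0.164 0.556 -0.815
outer loop
vertex -0.486 -3.936 -2.999
vertex -0.214 -3.317 -2.631
vertex 0.264 -3.766 -3.034
endloop
endfacet
facet normal 0.154 -0.801 -0.579
outer loop
vertex -0.486 -3.936 -2.999
vertex 0.264 -3.766 -3.034
vertex -0.198 -4.922 -1.558
endloop
endfacet
facet normal 0.154 -0.801 -0.579
outer loop
vertex -0.198 -4.922 -1.558
vertex 0.264 -3.766 -3.034
vertex 0.553 -4.752 -1.593
endloop
endfacet
facet normal 0.164 -0.557 0.814
outer loop
vertex -0.198 -4.922 -1.558
vertex 0.553 -4.752 -1.593
vertex 0.074 -4.303 -1.189
endloop
endfacet
facet normal -0.542 0.709 -0.450
outer loop
vertex -2.294 0.991 -0.694
vertex -0.867 2.43 -0.145
vertex -1.78 0.82 -1.582
endloop
endfacet
facet normal -0.679 -0.686 -0.261
outer loop
vertex -1.313 0.21 -1.195
vertex -2.294 0.991 -0.694
vertex -1.78 0.82 -1.582
endloop
endfacet
facet normal -0.542 0.709 -0.450
outer loop
vertex -1.78 0.82 -1.582
vertex -0.867 2.43 -0.145
vertex -0.353 2.259 -1.033
endloop
endfacet
facet normal 0.494 -0.164 -0.854
outer loop
vertex -0.353 2.259 -1.033
vertex -1.313 0.21 -1.195
vertex -1.78 0.82 -1.582
endloop
endfacet
facet normal -0.494 0.164 0.854
outer loop
vertex -2.294 0.991 -0.694
vertex -0.4 1.82 0.242
vertex -0.867 2.43 -0.145
endloop
endfacet
facet normal -0.679 -0.686 -0.261
outer loop
vertex -1.827 0.381 -0.307
vertex -2.294 0.991 -0.694
vertex -1.313 0.21 -1.195
endloop
endfacet
facet normal -0.494 0.164 0.854
outer loop
vertex -1.827 0.381 -0.307
vertex -0.4 1.82 0.242
vertex -2.294 0.991 -0.694
endloop
endfacet
facet normal 0.679 0.686 0.261
outer loop
vertex -0.867 2.43 -0.145
vertex -0.4 1.82 0.242
vertex -0.353 2.259 -1.033
endloop
endfacet
facet normal 0.494 -0.164 -0.854
outer loop
vertex 0.114 1.649 -0.646
vertex -1.313 0.21 -1.195
vertex -0.353 2.259 -1.033
endloop
endfacet
facet normal 0.679 0.686 0.261
outer loop
vertex -0.353 2.259 -1.033
vertex -0.4 1.82 0.242
vertex 0.114 1.649 -0.646
endloop
endfacet
facet normal 0.542 -0.709 0.450
outer loop
vertex 0.114 1.649 -0.646
vertex -1.827 0.381 -0.307
vertex -1.313 0.21 -1.195
endloop
endfacet
facet normal 0.542 -0.709 0.450
outer loop
vertex -0.4 1.82 0.242
vertex -1.827 0.381 -0.307
vertex 0.114 1.649 -0.646
endloop
endfacet

endsolid


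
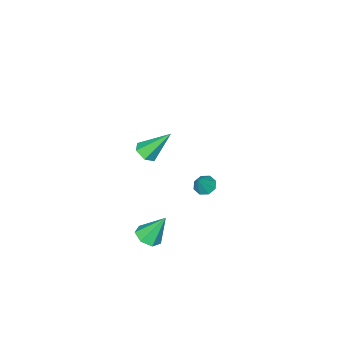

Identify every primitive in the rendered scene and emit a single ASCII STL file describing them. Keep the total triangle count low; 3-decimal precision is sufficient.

solid 
facet normal 0.319 -0.380 -0.869
outer loop
vertex 3.455 2.166 -3.424
vertex 3.09 1.539 -3.284
vertex 2.85 2.143 -3.636
endloop
endfacet
facet normal -0.029 0.999 -0.026
outer loop
vertex 3.455 2.166 -3.424
vertex 2.85 2.143 -3.636
vertex 2.55 2.181 -1.816
endloop
endfacet
facet normal 0.319 -0.380 -0.869
outer loop
vertex 2.85 2.143 -3.636
vertex 3.09 1.539 -3.284
vertex 2.425 1.665 -3.583
endloop
endfacet
facet normal -0.748 0.650 -0.137
outer loop
vertex 2.85 2.143 -3.636
vertex 2.425 1.665 -3.583
vertex 2.55 2.181 -1.816
endloop
endfacet
facet normal 0.318 -0.381 -0.868
outer loop
vertex 2.425 1.665 -3.583
vertex 3.09 1.539 -3.284
vertex 2.5 1.092 -3.304
endloop
endfacet
facet normal -0.992 -0.084 0.095
outer loop
vertex 2.425 1.665 -3.583
vertex 2.5 1.092 -3.304
vertex 2.55 2.181 -1.816
endloop
endfacet
facet normal 0.318 -0.381 -0.868
outer loop
vertex 2.5 1.092 -3.304
vertex 3.09 1.539 -3.284
vertex 3.019 0.855 -3.01
endloop
endfacet
facet normal -0.577 -0.650 0.495
outer loop
vertex 2.5 1.092 -3.304
vertex 3.019 0.855 -3.01
vertex 2.55 2.181 -1.816
endloop
endfacet
facet normal 0.320 -0.381 -0.868
outer loop
vertex 3.019 0.855 -3.01
vertex 3.09 1.539 -3.284
vertex 3.591 1.133 -2.921
endloop
endfacet
facet normal 0.183 -0.621 0.762
outer loop
vertex 3.019 0.855 -3.01
vertex 3.591 1.133 -2.921
vertex 2.55 2.181 -1.816
endloop
endfacet
facet normal 0.320 -0.381 -0.868
outer loop
vertex 3.591 1.133 -2.921
vertex 3.09 1.539 -3.284
vertex 3.785 1.717 -3.106
endloop
endfacet
facet normal 0.719 -0.019 0.695
outer loop
vertex 3.591 1.133 -2.921
vertex 3.785 1.717 -3.106
vertex 2.55 2.181 -1.816
endloop
endfacet
facet normal 0.320 -0.380 -0.868
outer loop
vertex 3.785 1.717 -3.106
vertex 3.09 1.539 -3.284
vertex 3.455 2.166 -3.424
endloop
endfacet
facet normal 0.623 0.702 0.344
outer loop
vertex 3.785 1.717 -3.106
vertex 3.455 2.166 -3.424
vertex 2.55 2.181 -1.816
endloop
endfacet
facet normal 0.437 -0.478 -0.762
outer loop
vertex 3.243 0.953 2.98
vertex 2.735 1.078 2.61
vertex 3.224 1.49 2.632
endloop
endfacet
facet normal 0.732 0.389 0.560
outer loop
vertex 3.243 0.953 2.98
vertex 3.224 1.49 2.632
vertex 1.945 1.942 3.99
endloop
endfacet
facet normal 0.437 -0.478 -0.762
outer loop
vertex 3.224 1.49 2.632
vertex 2.735 1.078 2.61
vertex 2.717 1.615 2.263
endloop
endfacet
facet normal 0.278 0.959 -0.057
outer loop
vertex 3.224 1.49 2.632
vertex 2.717 1.615 2.263
vertex 1.945 1.942 3.99
endloop
endfacet
facet normal 0.438 -0.478 -0.762
outer loop
vertex 2.717 1.615 2.263
vertex 2.735 1.078 2.61
vertex 2.228 1.202 2.241
endloop
endfacet
facet normal -0.582 0.711 -0.395
outer loop
vertex 2.717 1.615 2.263
vertex 2.228 1.202 2.241
vertex 1.945 1.942 3.99
endloop
endfacet
facet normal 0.437 -0.479 -0.761
outer loop
vertex 2.228 1.202 2.241
vertex 2.735 1.078 2.61
vertex 2.246 0.665 2.589
endloop
endfacet
facet normal -0.988 -0.107 -0.114
outer loop
vertex 2.228 1.202 2.241
vertex 2.246 0.665 2.589
vertex 1.945 1.942 3.99
endloop
endfacet
facet normal 0.436 -0.478 -0.762
outer loop
vertex 2.246 0.665 2.589
vertex 2.735 1.078 2.61
vertex 2.754 0.54 2.958
endloop
endfacet
facet normal -0.533 -0.679 0.504
outer loop
vertex 2.246 0.665 2.589
vertex 2.754 0.54 2.958
vertex 1.945 1.942 3.99
endloop
endfacet
facet normal 0.438 -0.477 -0.762
outer loop
vertex 2.754 0.54 2.958
vertex 2.735 1.078 2.61
vertex 3.243 0.953 2.98
endloop
endfacet
facet normal 0.326 -0.431 0.841
outer loop
vertex 2.754 0.54 2.958
vertex 3.243 0.953 2.98
vertex 1.945 1.942 3.99
endloop
endfacet
facet normal -0.560 -0.118 -0.820
outer loop
vertex -1.759 0.343 -4.079
vertex -2.254 0.228 -3.724
vertex -2.0 0.737 -3.971
endloop
endfacet
facet normal 0.830 0.543 -0.129
outer loop
vertex -1.759 0.343 -4.079
vertex -2.0 0.737 -3.971
vertex -1.566 0.372 -2.716
endloop
endfacet
facet normal -0.561 -0.118 -0.820
outer loop
vertex -2.0 0.737 -3.971
vertex -2.254 0.228 -3.724
vertex -2.39 0.833 -3.718
endloop
endfacet
facet normal 0.331 0.931 0.156
outer loop
vertex -2.0 0.737 -3.971
vertex -2.39 0.833 -3.718
vertex -1.566 0.372 -2.716
endloop
endfacet
facet normal -0.559 -0.118 -0.821
outer loop
vertex -2.39 0.833 -3.718
vertex -2.254 0.228 -3.724
vertex -2.701 0.575 -3.469
endloop
endfacet
facet normal -0.223 0.803 0.553
outer loop
vertex -2.39 0.833 -3.718
vertex -2.701 0.575 -3.469
vertex -1.566 0.372 -2.716
endloop
endfacet
facet normal -0.559 -0.117 -0.821
outer loop
vertex -2.701 0.575 -3.469
vertex -2.254 0.228 -3.724
vertex -2.75 0.113 -3.37
endloop
endfacet
facet normal -0.509 0.232 0.829
outer loop
vertex -2.701 0.575 -3.469
vertex -2.75 0.113 -3.37
vertex -1.566 0.372 -2.716
endloop
endfacet
facet normal -0.559 -0.117 -0.821
outer loop
vertex -2.75 0.113 -3.37
vertex -2.254 0.228 -3.724
vertex -2.509 -0.281 -3.478
endloop
endfacet
facet normal -0.357 -0.444 0.822
outer loop
vertex -2.75 0.113 -3.37
vertex -2.509 -0.281 -3.478
vertex -1.566 0.372 -2.716
endloop
endfacet
facet normal -0.560 -0.116 -0.820
outer loop
vertex -2.509 -0.281 -3.478
vertex -2.254 0.228 -3.724
vertex -2.119 -0.377 -3.731
endloop
endfacet
facet normal 0.143 -0.832 0.536
outer loop
vertex -2.509 -0.281 -3.478
vertex -2.119 -0.377 -3.731
vertex -1.566 0.372 -2.716
endloop
endfacet
facet normal -0.560 -0.116 -0.820
outer loop
vertex -2.119 -0.377 -3.731
vertex -2.254 0.228 -3.724
vertex -1.808 -0.118 -3.98
endloop
endfacet
facet normal 0.697 -0.703 0.139
outer loop
vertex -2.119 -0.377 -3.731
vertex -1.808 -0.118 -3.98
vertex -1.566 0.372 -2.716
endloop
endfacet
facet normal -0.561 -0.116 -0.820
outer loop
vertex -1.808 -0.118 -3.98
vertex -2.254 0.228 -3.724
vertex -1.759 0.343 -4.079
endloop
endfacet
facet normal 0.982 -0.134 -0.136
outer loop
vertex -1.808 -0.118 -3.98
vertex -1.759 0.343 -4.079
vertex -1.566 0.372 -2.716
endloop
endfacet

endsolid


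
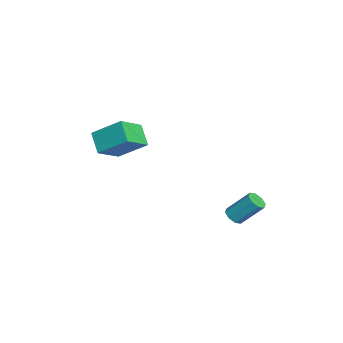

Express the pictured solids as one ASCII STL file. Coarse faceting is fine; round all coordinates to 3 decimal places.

solid 
facet normal -0.146 -0.659 -0.738
outer loop
vertex 2.709 2.675 -3.242
vertex 2.386 2.349 -2.887
vertex 2.279 2.785 -3.255
endloop
endfacet
facet normal 0.202 0.710 -0.675
outer loop
vertex 2.709 2.675 -3.242
vertex 2.279 2.785 -3.255
vertex 2.957 3.796 -1.988
endloop
endfacet
facet normal 0.202 0.710 -0.675
outer loop
vertex 2.957 3.796 -1.988
vertex 2.279 2.785 -3.255
vertex 2.527 3.906 -2.001
endloop
endfacet
facet normal 0.146 0.660 0.737
outer loop
vertex 2.957 3.796 -1.988
vertex 2.527 3.906 -2.001
vertex 2.634 3.471 -1.633
endloop
endfacet
facet normal -0.146 -0.659 -0.738
outer loop
vertex 2.279 2.785 -3.255
vertex 2.386 2.349 -2.887
vertex 1.912 2.639 -3.052
endloop
endfacet
facet normal -0.544 0.676 -0.497
outer loop
vertex 2.279 2.785 -3.255
vertex 1.912 2.639 -3.052
vertex 2.527 3.906 -2.001
endloop
endfacet
facet normal -0.542 0.677 -0.498
outer loop
vertex 2.527 3.906 -2.001
vertex 1.912 2.639 -3.052
vertex 2.159 3.76 -1.799
endloop
endfacet
facet normal 0.143 0.660 0.738
outer loop
vertex 2.527 3.906 -2.001
vertex 2.159 3.76 -1.799
vertex 2.634 3.471 -1.633
endloop
endfacet
facet normal -0.146 -0.659 -0.738
outer loop
vertex 1.912 2.639 -3.052
vertex 2.386 2.349 -2.887
vertex 1.822 2.324 -2.753
endloop
endfacet
facet normal -0.968 0.248 -0.031
outer loop
vertex 1.912 2.639 -3.052
vertex 1.822 2.324 -2.753
vertex 2.159 3.76 -1.799
endloop
endfacet
facet normal -0.969 0.246 -0.029
outer loop
vertex 2.159 3.76 -1.799
vertex 1.822 2.324 -2.753
vertex 2.07 3.445 -1.499
endloop
endfacet
facet normal 0.145 0.661 0.737
outer loop
vertex 2.159 3.76 -1.799
vertex 2.07 3.445 -1.499
vertex 2.634 3.471 -1.633
endloop
endfacet
facet normal -0.146 -0.660 -0.737
outer loop
vertex 1.822 2.324 -2.753
vertex 2.386 2.349 -2.887
vertex 2.063 2.024 -2.532
endloop
endfacet
facet normal -0.827 -0.328 0.457
outer loop
vertex 1.822 2.324 -2.753
vertex 2.063 2.024 -2.532
vertex 2.07 3.445 -1.499
endloop
endfacet
facet normal -0.827 -0.328 0.457
outer loop
vertex 2.07 3.445 -1.499
vertex 2.063 2.024 -2.532
vertex 2.311 3.145 -1.278
endloop
endfacet
facet normal 0.145 0.660 0.738
outer loop
vertex 2.07 3.445 -1.499
vertex 2.311 3.145 -1.278
vertex 2.634 3.471 -1.633
endloop
endfacet
facet normal -0.146 -0.660 -0.737
outer loop
vertex 2.063 2.024 -2.532
vertex 2.386 2.349 -2.887
vertex 2.493 1.914 -2.519
endloop
endfacet
facet normal -0.202 -0.710 0.675
outer loop
vertex 2.063 2.024 -2.532
vertex 2.493 1.914 -2.519
vertex 2.311 3.145 -1.278
endloop
endfacet
facet normal -0.202 -0.710 0.675
outer loop
vertex 2.311 3.145 -1.278
vertex 2.493 1.914 -2.519
vertex 2.741 3.035 -1.265
endloop
endfacet
facet normal 0.146 0.659 0.738
outer loop
vertex 2.311 3.145 -1.278
vertex 2.741 3.035 -1.265
vertex 2.634 3.471 -1.633
endloop
endfacet
facet normal -0.143 -0.660 -0.738
outer loop
vertex 2.493 1.914 -2.519
vertex 2.386 2.349 -2.887
vertex 2.861 2.06 -2.721
endloop
endfacet
facet normal 0.542 -0.677 0.498
outer loop
vertex 2.493 1.914 -2.519
vertex 2.861 2.06 -2.721
vertex 2.741 3.035 -1.265
endloop
endfacet
facet normal 0.544 -0.676 0.497
outer loop
vertex 2.741 3.035 -1.265
vertex 2.861 2.06 -2.721
vertex 3.108 3.181 -1.468
endloop
endfacet
facet normal 0.146 0.659 0.738
outer loop
vertex 2.741 3.035 -1.265
vertex 3.108 3.181 -1.468
vertex 2.634 3.471 -1.633
endloop
endfacet
facet normal -0.145 -0.661 -0.737
outer loop
vertex 2.861 2.06 -2.721
vertex 2.386 2.349 -2.887
vertex 2.95 2.375 -3.021
endloop
endfacet
facet normal 0.969 -0.246 0.029
outer loop
vertex 2.861 2.06 -2.721
vertex 2.95 2.375 -3.021
vertex 3.108 3.181 -1.468
endloop
endfacet
facet normal 0.968 -0.248 0.030
outer loop
vertex 3.108 3.181 -1.468
vertex 2.95 2.375 -3.021
vertex 3.198 3.496 -1.767
endloop
endfacet
facet normal 0.146 0.659 0.738
outer loop
vertex 3.108 3.181 -1.468
vertex 3.198 3.496 -1.767
vertex 2.634 3.471 -1.633
endloop
endfacet
facet normal -0.145 -0.660 -0.738
outer loop
vertex 2.95 2.375 -3.021
vertex 2.386 2.349 -2.887
vertex 2.709 2.675 -3.242
endloop
endfacet
facet normal 0.827 0.328 -0.457
outer loop
vertex 2.95 2.375 -3.021
vertex 2.709 2.675 -3.242
vertex 3.198 3.496 -1.767
endloop
endfacet
facet normal 0.827 0.328 -0.457
outer loop
vertex 3.198 3.496 -1.767
vertex 2.709 2.675 -3.242
vertex 2.957 3.796 -1.988
endloop
endfacet
facet normal 0.146 0.660 0.737
outer loop
vertex 3.198 3.496 -1.767
vertex 2.957 3.796 -1.988
vertex 2.634 3.471 -1.633
endloop
endfacet
facet normal -0.625 0.595 -0.506
outer loop
vertex -4.506 -3.502 -0.804
vertex -3.963 -1.977 0.32
vertex -3.461 -3.192 -1.73
endloop
endfacet
facet normal -0.276 -0.774 -0.570
outer loop
vertex -2.337 -4.263 -0.82
vertex -4.506 -3.502 -0.804
vertex -3.461 -3.192 -1.73
endloop
endfacet
facet normal -0.625 0.595 -0.506
outer loop
vertex -3.461 -3.192 -1.73
vertex -3.963 -1.977 0.32
vertex -2.919 -1.667 -0.606
endloop
endfacet
facet normal 0.731 0.217 -0.647
outer loop
vertex -2.919 -1.667 -0.606
vertex -2.337 -4.263 -0.82
vertex -3.461 -3.192 -1.73
endloop
endfacet
facet normal -0.731 -0.217 0.647
outer loop
vertex -4.506 -3.502 -0.804
vertex -2.839 -3.048 1.23
vertex -3.963 -1.977 0.32
endloop
endfacet
facet normal -0.276 -0.774 -0.570
outer loop
vertex -3.381 -4.573 0.106
vertex -4.506 -3.502 -0.804
vertex -2.337 -4.263 -0.82
endloop
endfacet
facet normal -0.731 -0.217 0.647
outer loop
vertex -3.381 -4.573 0.106
vertex -2.839 -3.048 1.23
vertex -4.506 -3.502 -0.804
endloop
endfacet
facet normal 0.276 0.774 0.570
outer loop
vertex -3.963 -1.977 0.32
vertex -2.839 -3.048 1.23
vertex -2.919 -1.667 -0.606
endloop
endfacet
facet normal 0.730 0.217 -0.647
outer loop
vertex -1.794 -2.738 0.304
vertex -2.337 -4.263 -0.82
vertex -2.919 -1.667 -0.606
endloop
endfacet
facet normal 0.276 0.774 0.570
outer loop
vertex -2.919 -1.667 -0.606
vertex -2.839 -3.048 1.23
vertex -1.794 -2.738 0.304
endloop
endfacet
facet normal 0.625 -0.595 0.505
outer loop
vertex -1.794 -2.738 0.304
vertex -3.381 -4.573 0.106
vertex -2.337 -4.263 -0.82
endloop
endfacet
facet normal 0.625 -0.595 0.506
outer loop
vertex -2.839 -3.048 1.23
vertex -3.381 -4.573 0.106
vertex -1.794 -2.738 0.304
endloop
endfacet

endsolid


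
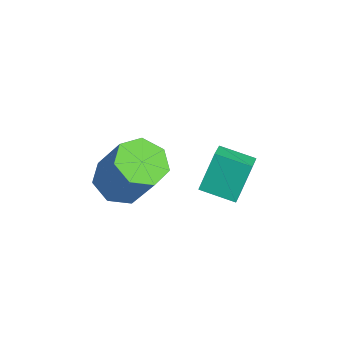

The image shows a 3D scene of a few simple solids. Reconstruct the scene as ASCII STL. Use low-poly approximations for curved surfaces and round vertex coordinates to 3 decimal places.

solid 
facet normal -0.439 -0.249 -0.863
outer loop
vertex -2.823 -1.547 -0.586
vertex -3.419 -1.019 -0.435
vertex -2.72 -0.895 -0.826
endloop
endfacet
facet normal 0.887 -0.276 -0.371
outer loop
vertex -2.823 -1.547 -0.586
vertex -2.72 -0.895 -0.826
vertex -2.086 -1.128 0.865
endloop
endfacet
facet normal 0.887 -0.277 -0.371
outer loop
vertex -2.086 -1.128 0.865
vertex -2.72 -0.895 -0.826
vertex -1.983 -0.476 0.624
endloop
endfacet
facet normal 0.439 0.250 0.863
outer loop
vertex -2.086 -1.128 0.865
vertex -1.983 -0.476 0.624
vertex -2.681 -0.601 1.015
endloop
endfacet
facet normal -0.439 -0.249 -0.863
outer loop
vertex -2.72 -0.895 -0.826
vertex -3.419 -1.019 -0.435
vertex -3.144 -0.336 -0.772
endloop
endfacet
facet normal 0.667 0.554 -0.499
outer loop
vertex -2.72 -0.895 -0.826
vertex -3.144 -0.336 -0.772
vertex -1.983 -0.476 0.624
endloop
endfacet
facet normal 0.667 0.553 -0.499
outer loop
vertex -1.983 -0.476 0.624
vertex -3.144 -0.336 -0.772
vertex -2.406 0.083 0.678
endloop
endfacet
facet normal 0.439 0.249 0.863
outer loop
vertex -1.983 -0.476 0.624
vertex -2.406 0.083 0.678
vertex -2.681 -0.601 1.015
endloop
endfacet
facet normal -0.439 -0.249 -0.863
outer loop
vertex -3.144 -0.336 -0.772
vertex -3.419 -1.019 -0.435
vertex -3.774 -0.292 -0.464
endloop
endfacet
facet normal -0.055 0.966 -0.251
outer loop
vertex -3.144 -0.336 -0.772
vertex -3.774 -0.292 -0.464
vertex -2.406 0.083 0.678
endloop
endfacet
facet normal -0.055 0.966 -0.251
outer loop
vertex -2.406 0.083 0.678
vertex -3.774 -0.292 -0.464
vertex -3.037 0.127 0.986
endloop
endfacet
facet normal 0.439 0.249 0.863
outer loop
vertex -2.406 0.083 0.678
vertex -3.037 0.127 0.986
vertex -2.681 -0.601 1.015
endloop
endfacet
facet normal -0.439 -0.249 -0.863
outer loop
vertex -3.774 -0.292 -0.464
vertex -3.419 -1.019 -0.435
vertex -4.137 -0.796 -0.134
endloop
endfacet
facet normal -0.736 0.651 0.186
outer loop
vertex -3.774 -0.292 -0.464
vertex -4.137 -0.796 -0.134
vertex -3.037 0.127 0.986
endloop
endfacet
facet normal -0.736 0.651 0.187
outer loop
vertex -3.037 0.127 0.986
vertex -4.137 -0.796 -0.134
vertex -3.399 -0.377 1.316
endloop
endfacet
facet normal 0.440 0.249 0.863
outer loop
vertex -3.037 0.127 0.986
vertex -3.399 -0.377 1.316
vertex -2.681 -0.601 1.015
endloop
endfacet
facet normal -0.439 -0.249 -0.863
outer loop
vertex -4.137 -0.796 -0.134
vertex -3.419 -1.019 -0.435
vertex -3.959 -1.468 -0.031
endloop
endfacet
facet normal -0.862 -0.154 0.483
outer loop
vertex -4.137 -0.796 -0.134
vertex -3.959 -1.468 -0.031
vertex -3.399 -0.377 1.316
endloop
endfacet
facet normal -0.862 -0.154 0.483
outer loop
vertex -3.399 -0.377 1.316
vertex -3.959 -1.468 -0.031
vertex -3.221 -1.049 1.419
endloop
endfacet
facet normal 0.439 0.249 0.863
outer loop
vertex -3.399 -0.377 1.316
vertex -3.221 -1.049 1.419
vertex -2.681 -0.601 1.015
endloop
endfacet
facet normal -0.439 -0.249 -0.863
outer loop
vertex -3.959 -1.468 -0.031
vertex -3.419 -1.019 -0.435
vertex -3.374 -1.802 -0.232
endloop
endfacet
facet normal -0.339 -0.844 0.416
outer loop
vertex -3.959 -1.468 -0.031
vertex -3.374 -1.802 -0.232
vertex -3.221 -1.049 1.419
endloop
endfacet
facet normal -0.339 -0.844 0.416
outer loop
vertex -3.221 -1.049 1.419
vertex -3.374 -1.802 -0.232
vertex -2.637 -1.383 1.218
endloop
endfacet
facet normal 0.439 0.249 0.863
outer loop
vertex -3.221 -1.049 1.419
vertex -2.637 -1.383 1.218
vertex -2.681 -0.601 1.015
endloop
endfacet
facet normal -0.439 -0.249 -0.863
outer loop
vertex -3.374 -1.802 -0.232
vertex -3.419 -1.019 -0.435
vertex -2.823 -1.547 -0.586
endloop
endfacet
facet normal 0.439 -0.898 0.036
outer loop
vertex -3.374 -1.802 -0.232
vertex -2.823 -1.547 -0.586
vertex -2.637 -1.383 1.218
endloop
endfacet
facet normal 0.439 -0.898 0.036
outer loop
vertex -2.637 -1.383 1.218
vertex -2.823 -1.547 -0.586
vertex -2.086 -1.128 0.865
endloop
endfacet
facet normal 0.438 0.249 0.864
outer loop
vertex -2.637 -1.383 1.218
vertex -2.086 -1.128 0.865
vertex -2.681 -0.601 1.015
endloop
endfacet
facet normal -0.252 0.433 0.865
outer loop
vertex -2.905 1.513 0.48
vertex -2.282 2.373 0.231
vertex -3.546 1.871 0.114
endloop
endfacet
facet normal -0.571 -0.788 0.229
outer loop
vertex -3.218 1.307 -1.011
vertex -2.905 1.513 0.48
vertex -3.546 1.871 0.114
endloop
endfacet
facet normal -0.253 0.434 0.865
outer loop
vertex -3.546 1.871 0.114
vertex -2.282 2.373 0.231
vertex -2.923 2.731 -0.136
endloop
endfacet
facet normal -0.781 0.436 -0.446
outer loop
vertex -2.923 2.731 -0.136
vertex -3.218 1.307 -1.011
vertex -3.546 1.871 0.114
endloop
endfacet
facet normal 0.781 -0.437 0.447
outer loop
vertex -2.905 1.513 0.48
vertex -1.954 1.809 -0.894
vertex -2.282 2.373 0.231
endloop
endfacet
facet normal -0.571 -0.788 0.229
outer loop
vertex -2.577 0.949 -0.644
vertex -2.905 1.513 0.48
vertex -3.218 1.307 -1.011
endloop
endfacet
facet normal 0.781 -0.436 0.447
outer loop
vertex -2.577 0.949 -0.644
vertex -1.954 1.809 -0.894
vertex -2.905 1.513 0.48
endloop
endfacet
facet normal 0.571 0.788 -0.229
outer loop
vertex -2.282 2.373 0.231
vertex -1.954 1.809 -0.894
vertex -2.923 2.731 -0.136
endloop
endfacet
facet normal -0.781 0.436 -0.447
outer loop
vertex -2.595 2.167 -1.26
vertex -3.218 1.307 -1.011
vertex -2.923 2.731 -0.136
endloop
endfacet
facet normal 0.571 0.788 -0.229
outer loop
vertex -2.923 2.731 -0.136
vertex -1.954 1.809 -0.894
vertex -2.595 2.167 -1.26
endloop
endfacet
facet normal 0.253 -0.434 -0.865
outer loop
vertex -2.595 2.167 -1.26
vertex -2.577 0.949 -0.644
vertex -3.218 1.307 -1.011
endloop
endfacet
facet normal 0.252 -0.434 -0.865
outer loop
vertex -1.954 1.809 -0.894
vertex -2.577 0.949 -0.644
vertex -2.595 2.167 -1.26
endloop
endfacet

endsolid


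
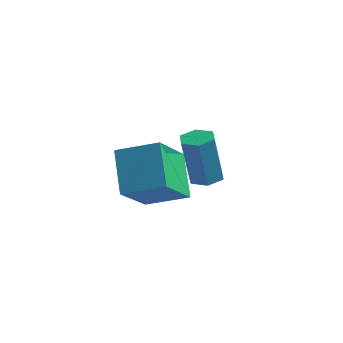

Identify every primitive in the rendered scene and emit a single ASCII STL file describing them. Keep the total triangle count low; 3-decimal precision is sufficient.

solid 
facet normal -0.509 0.307 0.804
outer loop
vertex -3.155 1.882 1.959
vertex -3.777 3.342 1.008
vertex -4.248 1.148 1.547
endloop
endfacet
facet normal 0.336 -0.789 0.514
outer loop
vertex -3.403 0.638 0.212
vertex -3.155 1.882 1.959
vertex -4.248 1.148 1.547
endloop
endfacet
facet normal -0.509 0.307 0.804
outer loop
vertex -4.248 1.148 1.547
vertex -3.777 3.342 1.008
vertex -4.87 2.608 0.596
endloop
endfacet
facet normal -0.792 -0.532 -0.298
outer loop
vertex -4.87 2.608 0.596
vertex -3.403 0.638 0.212
vertex -4.248 1.148 1.547
endloop
endfacet
facet normal 0.792 0.532 0.298
outer loop
vertex -3.155 1.882 1.959
vertex -2.932 2.832 -0.327
vertex -3.777 3.342 1.008
endloop
endfacet
facet normal 0.336 -0.789 0.514
outer loop
vertex -2.31 1.372 0.624
vertex -3.155 1.882 1.959
vertex -3.403 0.638 0.212
endloop
endfacet
facet normal 0.792 0.532 0.298
outer loop
vertex -2.31 1.372 0.624
vertex -2.932 2.832 -0.327
vertex -3.155 1.882 1.959
endloop
endfacet
facet normal -0.336 0.789 -0.514
outer loop
vertex -3.777 3.342 1.008
vertex -2.932 2.832 -0.327
vertex -4.87 2.608 0.596
endloop
endfacet
facet normal -0.792 -0.532 -0.298
outer loop
vertex -4.025 2.098 -0.739
vertex -3.403 0.638 0.212
vertex -4.87 2.608 0.596
endloop
endfacet
facet normal -0.336 0.789 -0.514
outer loop
vertex -4.87 2.608 0.596
vertex -2.932 2.832 -0.327
vertex -4.025 2.098 -0.739
endloop
endfacet
facet normal 0.509 -0.307 -0.804
outer loop
vertex -4.025 2.098 -0.739
vertex -2.31 1.372 0.624
vertex -3.403 0.638 0.212
endloop
endfacet
facet normal 0.509 -0.307 -0.804
outer loop
vertex -2.932 2.832 -0.327
vertex -2.31 1.372 0.624
vertex -4.025 2.098 -0.739
endloop
endfacet
facet normal -0.082 0.281 -0.956
outer loop
vertex -0.368 1.678 1.351
vertex -0.848 1.504 1.341
vertex -0.755 1.987 1.475
endloop
endfacet
facet normal 0.647 0.745 0.163
outer loop
vertex -0.368 1.678 1.351
vertex -0.755 1.987 1.475
vertex -0.233 1.21 2.949
endloop
endfacet
facet normal 0.649 0.743 0.162
outer loop
vertex -0.233 1.21 2.949
vertex -0.755 1.987 1.475
vertex -0.619 1.52 3.072
endloop
endfacet
facet normal 0.081 -0.279 0.957
outer loop
vertex -0.233 1.21 2.949
vertex -0.619 1.52 3.072
vertex -0.712 1.036 2.939
endloop
endfacet
facet normal -0.082 0.281 -0.956
outer loop
vertex -0.755 1.987 1.475
vertex -0.848 1.504 1.341
vertex -1.234 1.813 1.465
endloop
endfacet
facet normal -0.332 0.897 0.291
outer loop
vertex -0.755 1.987 1.475
vertex -1.234 1.813 1.465
vertex -0.619 1.52 3.072
endloop
endfacet
facet normal -0.332 0.897 0.291
outer loop
vertex -0.619 1.52 3.072
vertex -1.234 1.813 1.465
vertex -1.098 1.346 3.062
endloop
endfacet
facet normal 0.081 -0.279 0.957
outer loop
vertex -0.619 1.52 3.072
vertex -1.098 1.346 3.062
vertex -0.712 1.036 2.939
endloop
endfacet
facet normal -0.082 0.281 -0.956
outer loop
vertex -1.234 1.813 1.465
vertex -0.848 1.504 1.341
vertex -1.327 1.33 1.331
endloop
endfacet
facet normal -0.980 0.153 0.128
outer loop
vertex -1.234 1.813 1.465
vertex -1.327 1.33 1.331
vertex -1.098 1.346 3.062
endloop
endfacet
facet normal -0.980 0.155 0.128
outer loop
vertex -1.098 1.346 3.062
vertex -1.327 1.33 1.331
vertex -1.192 0.862 2.929
endloop
endfacet
facet normal 0.081 -0.279 0.957
outer loop
vertex -1.098 1.346 3.062
vertex -1.192 0.862 2.929
vertex -0.712 1.036 2.939
endloop
endfacet
facet normal -0.081 0.279 -0.957
outer loop
vertex -1.327 1.33 1.331
vertex -0.848 1.504 1.341
vertex -0.941 1.02 1.208
endloop
endfacet
facet normal -0.649 -0.743 -0.163
outer loop
vertex -1.327 1.33 1.331
vertex -0.941 1.02 1.208
vertex -1.192 0.862 2.929
endloop
endfacet
facet normal -0.647 -0.745 -0.163
outer loop
vertex -1.192 0.862 2.929
vertex -0.941 1.02 1.208
vertex -0.805 0.553 2.805
endloop
endfacet
facet normal 0.082 -0.281 0.956
outer loop
vertex -1.192 0.862 2.929
vertex -0.805 0.553 2.805
vertex -0.712 1.036 2.939
endloop
endfacet
facet normal -0.081 0.279 -0.957
outer loop
vertex -0.941 1.02 1.208
vertex -0.848 1.504 1.341
vertex -0.462 1.194 1.218
endloop
endfacet
facet normal 0.332 -0.897 -0.291
outer loop
vertex -0.941 1.02 1.208
vertex -0.462 1.194 1.218
vertex -0.805 0.553 2.805
endloop
endfacet
facet normal 0.332 -0.897 -0.291
outer loop
vertex -0.805 0.553 2.805
vertex -0.462 1.194 1.218
vertex -0.326 0.727 2.815
endloop
endfacet
facet normal 0.082 -0.281 0.956
outer loop
vertex -0.805 0.553 2.805
vertex -0.326 0.727 2.815
vertex -0.712 1.036 2.939
endloop
endfacet
facet normal -0.081 0.279 -0.957
outer loop
vertex -0.462 1.194 1.218
vertex -0.848 1.504 1.341
vertex -0.368 1.678 1.351
endloop
endfacet
facet normal 0.980 -0.155 -0.129
outer loop
vertex -0.462 1.194 1.218
vertex -0.368 1.678 1.351
vertex -0.326 0.727 2.815
endloop
endfacet
facet normal 0.980 -0.153 -0.128
outer loop
vertex -0.326 0.727 2.815
vertex -0.368 1.678 1.351
vertex -0.233 1.21 2.949
endloop
endfacet
facet normal 0.082 -0.281 0.956
outer loop
vertex -0.326 0.727 2.815
vertex -0.233 1.21 2.949
vertex -0.712 1.036 2.939
endloop
endfacet

endsolid
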